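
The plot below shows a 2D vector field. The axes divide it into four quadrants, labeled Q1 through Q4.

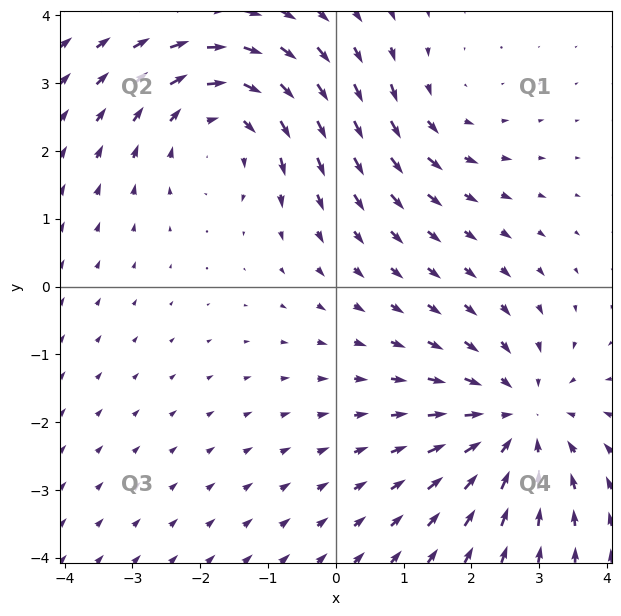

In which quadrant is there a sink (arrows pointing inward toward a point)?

Q4

The sink sits at approximately (2.7, -2.0), which lies in quadrant Q4. The divergence there is about -4, negative as expected for a sink.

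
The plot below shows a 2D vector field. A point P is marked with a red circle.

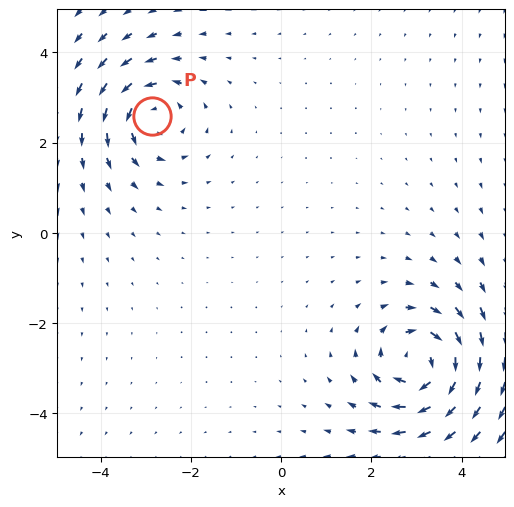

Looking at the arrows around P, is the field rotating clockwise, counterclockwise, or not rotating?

counterclockwise

Near P at (-2.9, 2.6) the arrows circulate counterclockwise. The curl (z-component) there is about +4; positive curl means counterclockwise rotation.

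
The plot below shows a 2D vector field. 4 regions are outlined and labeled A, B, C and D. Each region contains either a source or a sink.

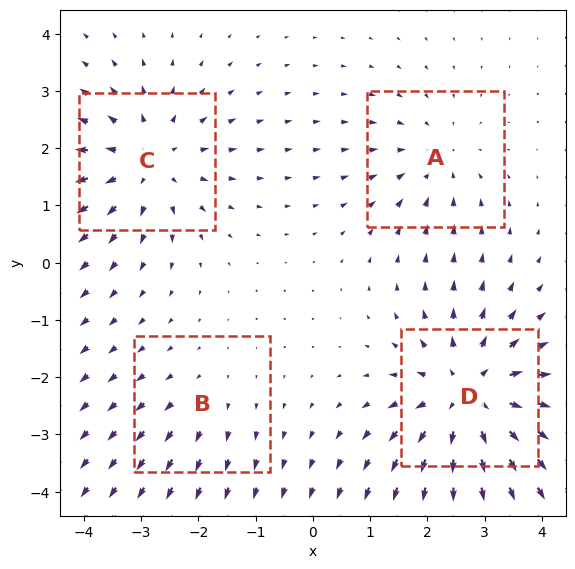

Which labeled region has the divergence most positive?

D

Divergence at each region's feature centre — A: about -3, B: about +2, C: about +5, D: about +6. Region D is most positive.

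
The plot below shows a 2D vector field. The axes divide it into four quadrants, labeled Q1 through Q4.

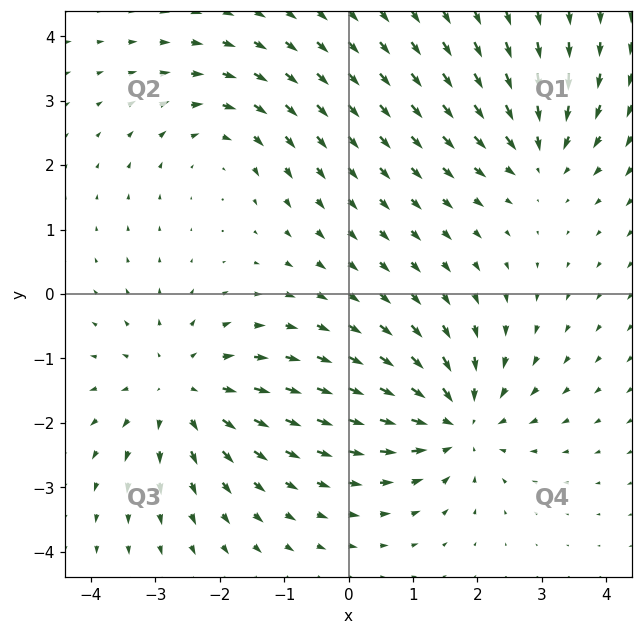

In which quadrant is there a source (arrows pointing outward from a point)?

Q3

The source sits at approximately (-2.6, -1.5), which lies in quadrant Q3. The divergence there is about +4, positive as expected for a source.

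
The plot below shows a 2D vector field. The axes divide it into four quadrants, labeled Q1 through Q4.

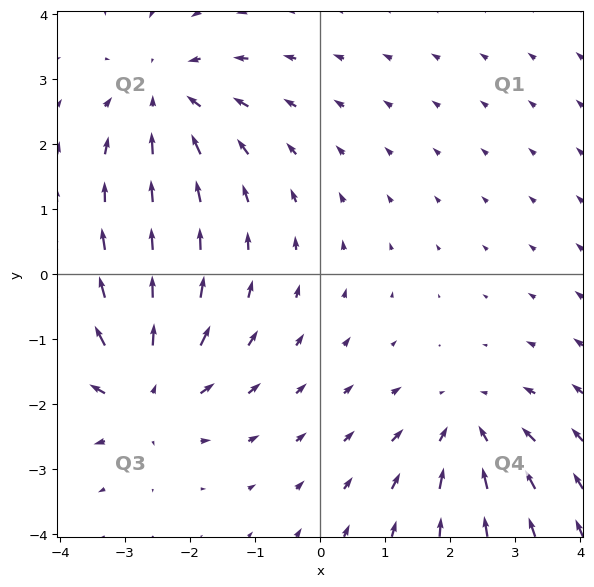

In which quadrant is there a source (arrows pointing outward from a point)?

Q3

The source sits at approximately (-2.7, -1.8), which lies in quadrant Q3. The divergence there is about +5, positive as expected for a source.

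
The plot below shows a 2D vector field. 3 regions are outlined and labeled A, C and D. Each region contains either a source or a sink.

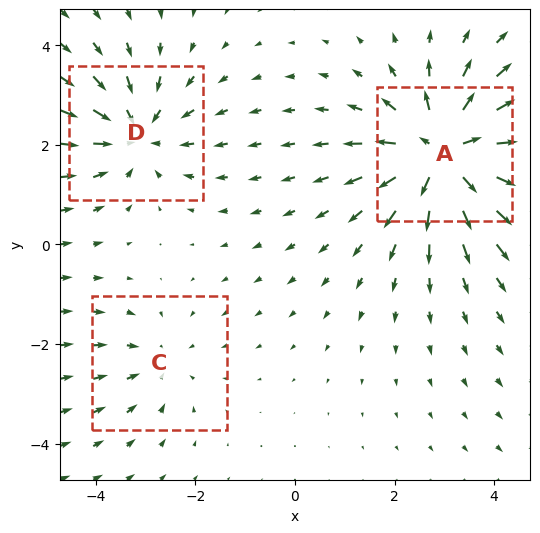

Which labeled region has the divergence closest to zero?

Divergence at each region's feature centre — A: about +5, C: about -2, D: about -3. Region C is closest to zero.

C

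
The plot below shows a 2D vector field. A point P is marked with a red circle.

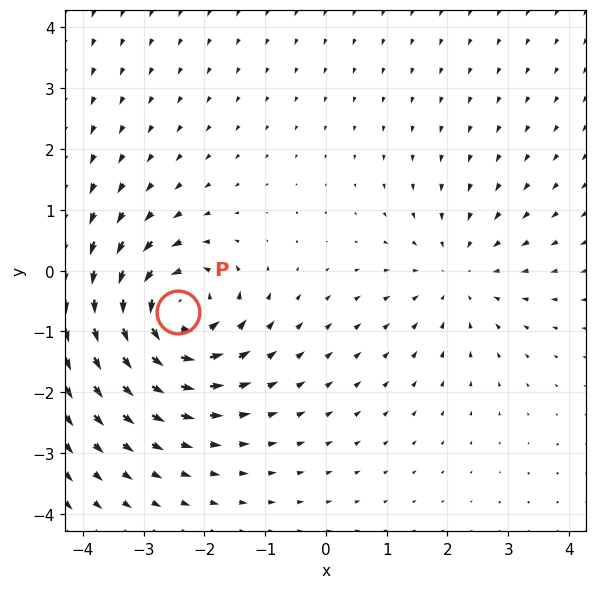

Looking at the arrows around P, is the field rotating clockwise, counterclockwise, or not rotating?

Near P at (-2.4, -0.7) the arrows circulate counterclockwise. The curl (z-component) there is about +5; positive curl means counterclockwise rotation.

counterclockwise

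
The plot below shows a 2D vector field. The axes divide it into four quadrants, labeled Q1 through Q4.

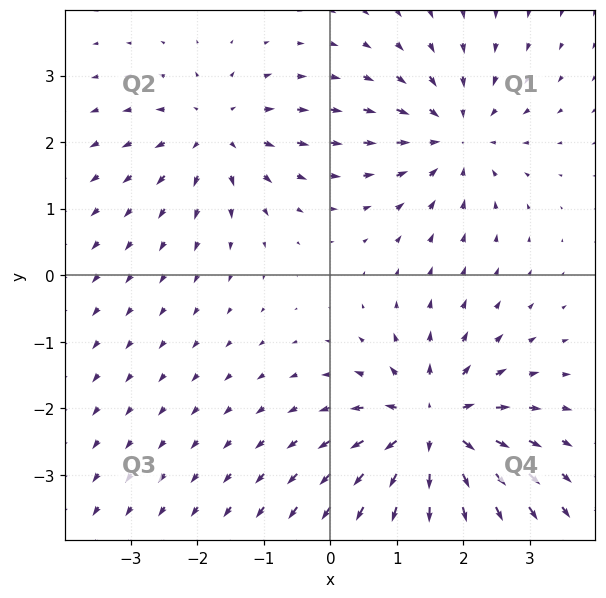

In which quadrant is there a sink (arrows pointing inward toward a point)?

The sink sits at approximately (1.9, 2.1), which lies in quadrant Q1. The divergence there is about -4, negative as expected for a sink.

Q1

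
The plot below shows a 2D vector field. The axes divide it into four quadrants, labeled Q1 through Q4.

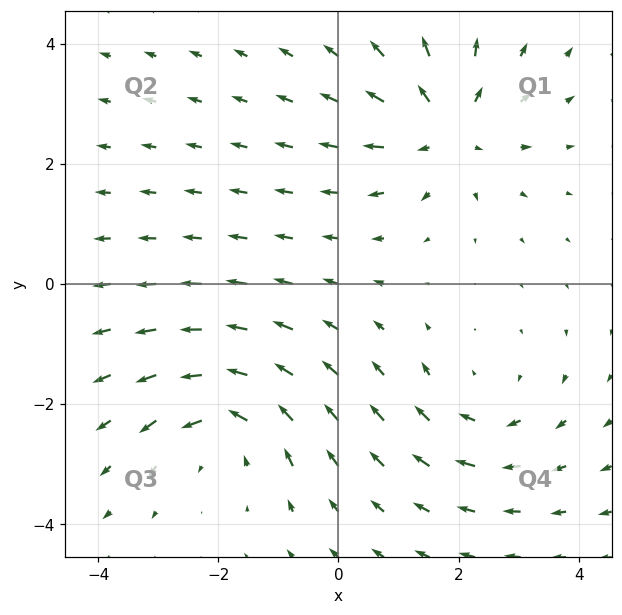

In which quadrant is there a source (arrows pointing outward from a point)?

The source sits at approximately (1.8, 2.6), which lies in quadrant Q1. The divergence there is about +5, positive as expected for a source.

Q1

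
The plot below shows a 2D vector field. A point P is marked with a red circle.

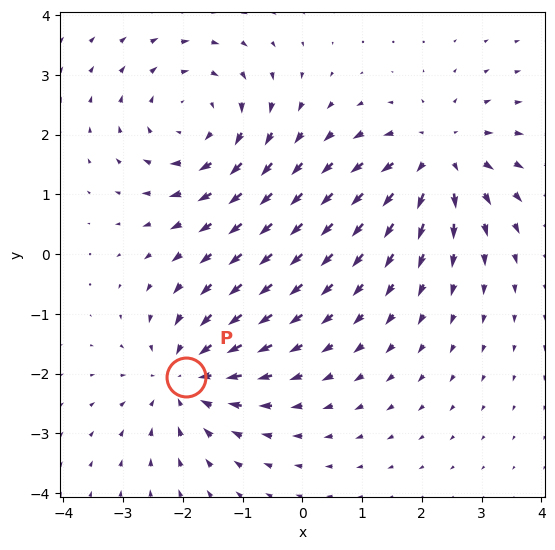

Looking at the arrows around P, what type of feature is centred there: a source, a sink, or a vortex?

At P (-2.0, -2.1) the arrows converge inward. Divergence about -4, curl ≈0 — negative divergence with near-zero curl is a sink.

sink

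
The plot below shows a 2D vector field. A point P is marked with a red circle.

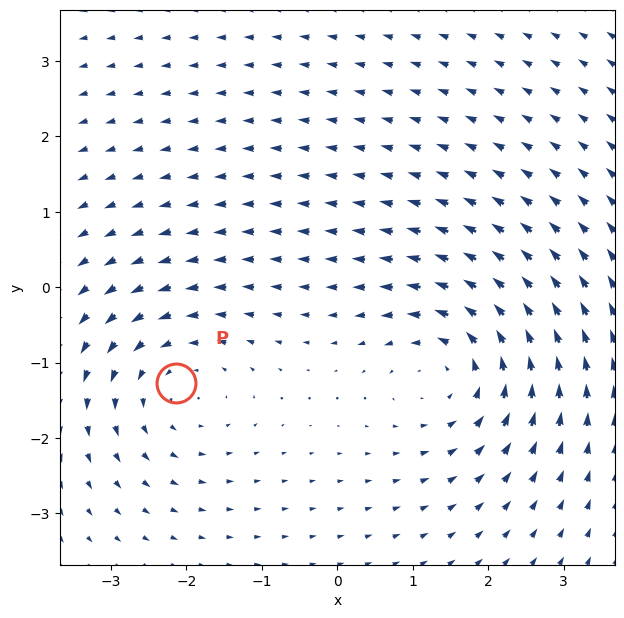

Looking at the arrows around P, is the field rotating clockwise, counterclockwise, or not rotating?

counterclockwise

Near P at (-2.1, -1.3) the arrows circulate counterclockwise. The curl (z-component) there is about +3; positive curl means counterclockwise rotation.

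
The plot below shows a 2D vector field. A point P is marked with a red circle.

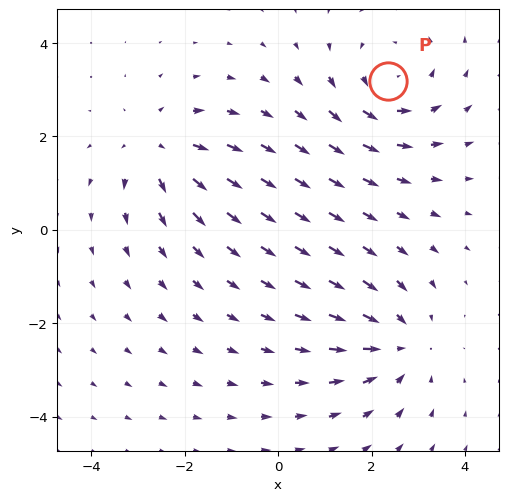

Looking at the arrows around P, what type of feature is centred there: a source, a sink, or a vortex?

vortex

At P (2.3, 3.2) the arrows circulate counterclockwise. Divergence ≈0, curl about +4 — near-zero divergence with nonzero curl is a vortex.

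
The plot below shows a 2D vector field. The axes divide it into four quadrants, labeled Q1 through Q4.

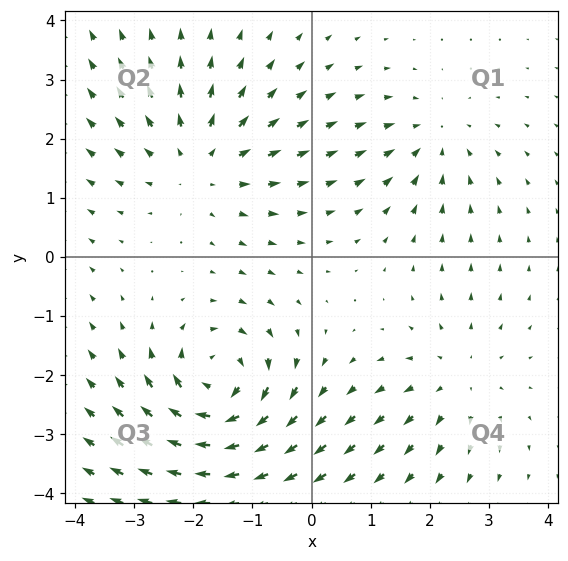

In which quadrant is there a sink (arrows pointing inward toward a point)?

Q1

The sink sits at approximately (2.1, 2.0), which lies in quadrant Q1. The divergence there is about -3, negative as expected for a sink.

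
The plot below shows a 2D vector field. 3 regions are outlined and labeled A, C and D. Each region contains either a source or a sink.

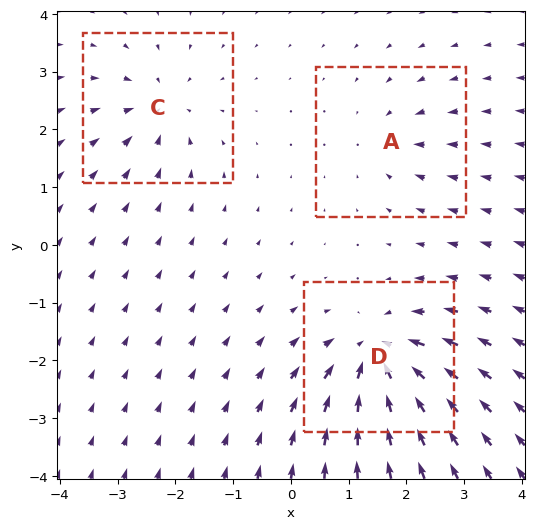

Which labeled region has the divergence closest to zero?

A

Divergence at each region's feature centre — A: about -3, C: about -4, D: about -6. Region A is closest to zero.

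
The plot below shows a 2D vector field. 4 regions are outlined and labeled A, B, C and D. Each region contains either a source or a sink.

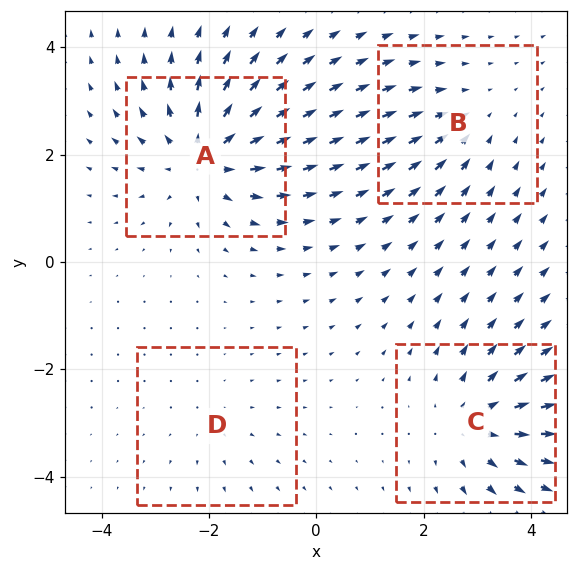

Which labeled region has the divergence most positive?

Divergence at each region's feature centre — A: about +6, B: about -3, C: about +5, D: about +2. Region A is most positive.

A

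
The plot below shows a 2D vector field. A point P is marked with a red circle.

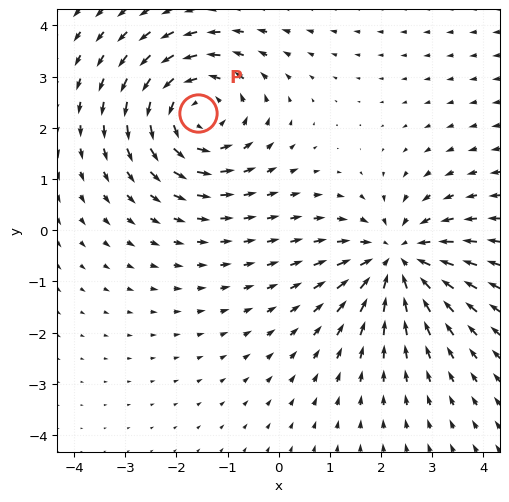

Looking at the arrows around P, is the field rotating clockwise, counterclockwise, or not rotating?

counterclockwise

Near P at (-1.6, 2.3) the arrows circulate counterclockwise. The curl (z-component) there is about +3; positive curl means counterclockwise rotation.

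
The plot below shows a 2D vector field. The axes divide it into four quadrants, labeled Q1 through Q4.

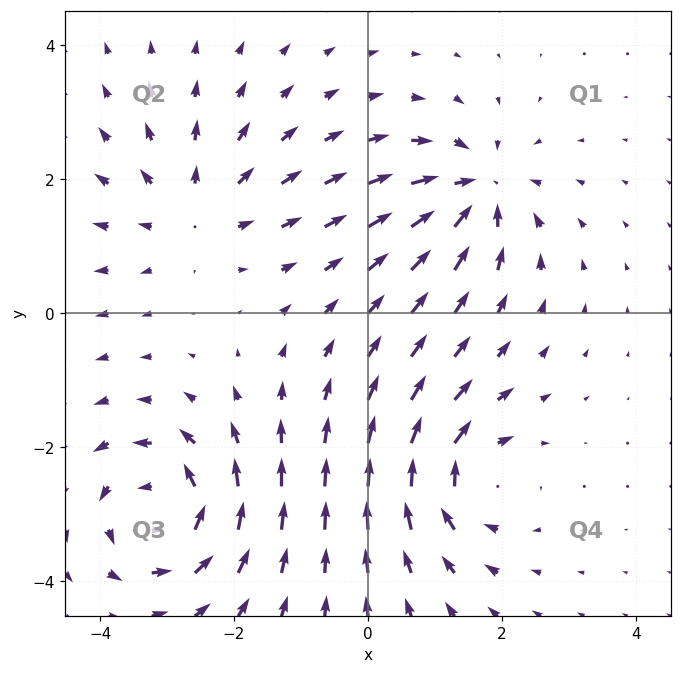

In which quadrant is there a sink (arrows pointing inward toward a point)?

Q1

The sink sits at approximately (1.6, 1.8), which lies in quadrant Q1. The divergence there is about -6, negative as expected for a sink.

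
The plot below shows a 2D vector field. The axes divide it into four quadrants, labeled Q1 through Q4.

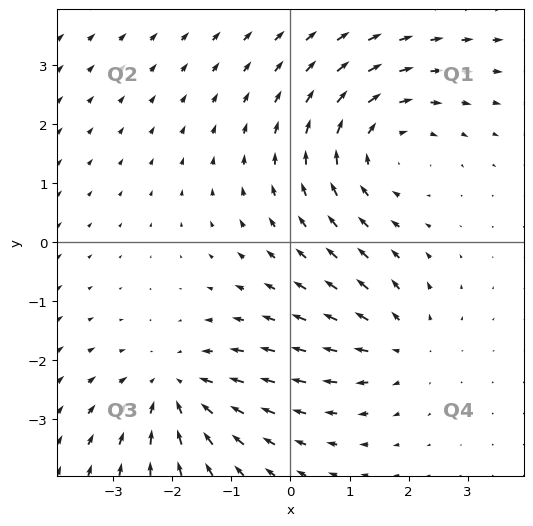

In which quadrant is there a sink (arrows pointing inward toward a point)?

The sink sits at approximately (-1.9, -2.5), which lies in quadrant Q3. The divergence there is about -4, negative as expected for a sink.

Q3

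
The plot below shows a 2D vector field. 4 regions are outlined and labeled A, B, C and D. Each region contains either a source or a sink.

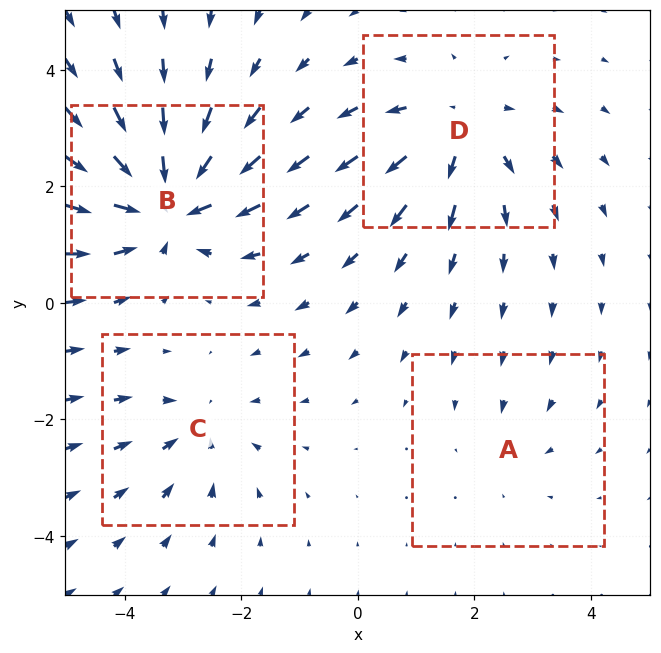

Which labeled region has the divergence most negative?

B

Divergence at each region's feature centre — A: about -2, B: about -7, C: about -3, D: about +5. Region B is most negative.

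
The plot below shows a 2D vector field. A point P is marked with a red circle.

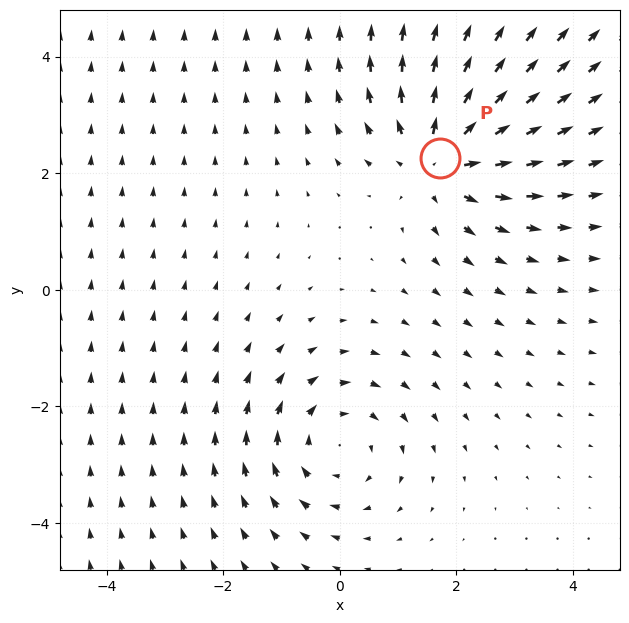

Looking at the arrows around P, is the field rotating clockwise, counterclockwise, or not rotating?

Near P at (1.7, 2.3) the arrows show no circulation. The curl there is ≈0.

not rotating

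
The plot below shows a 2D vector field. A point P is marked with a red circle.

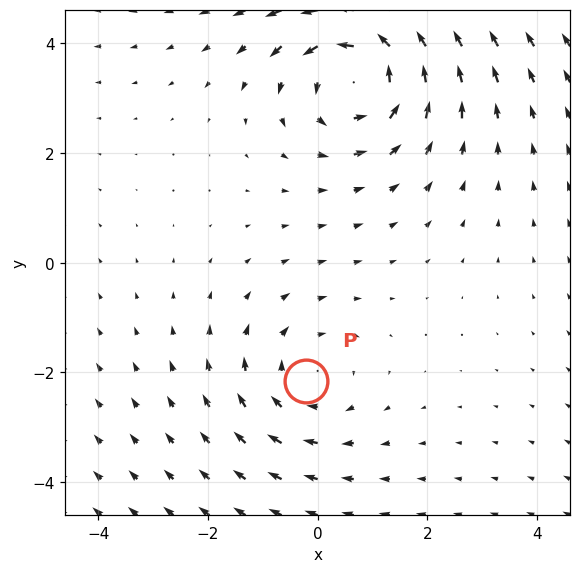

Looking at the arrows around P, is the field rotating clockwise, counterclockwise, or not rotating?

clockwise

Near P at (-0.2, -2.2) the arrows circulate clockwise. The curl (z-component) there is about -2; negative curl means clockwise rotation.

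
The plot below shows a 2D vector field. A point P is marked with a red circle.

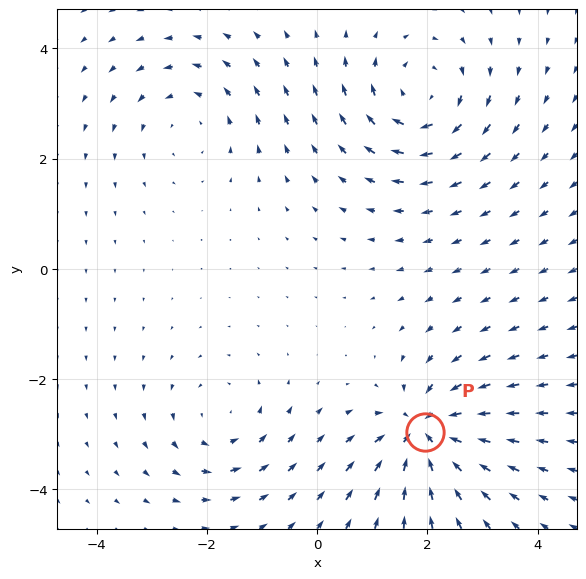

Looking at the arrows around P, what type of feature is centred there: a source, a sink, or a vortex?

sink

At P (2.0, -3.0) the arrows converge inward. Divergence about -7, curl ≈0 — negative divergence with near-zero curl is a sink.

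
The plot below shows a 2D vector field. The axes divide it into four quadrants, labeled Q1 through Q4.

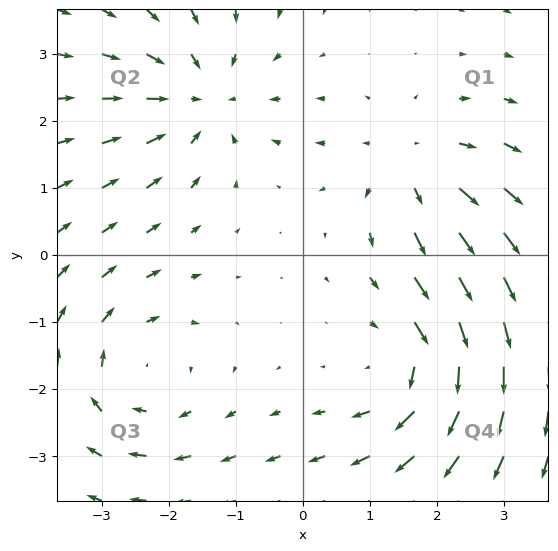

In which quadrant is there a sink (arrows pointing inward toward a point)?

The sink sits at approximately (-1.5, 2.3), which lies in quadrant Q2. The divergence there is about -4, negative as expected for a sink.

Q2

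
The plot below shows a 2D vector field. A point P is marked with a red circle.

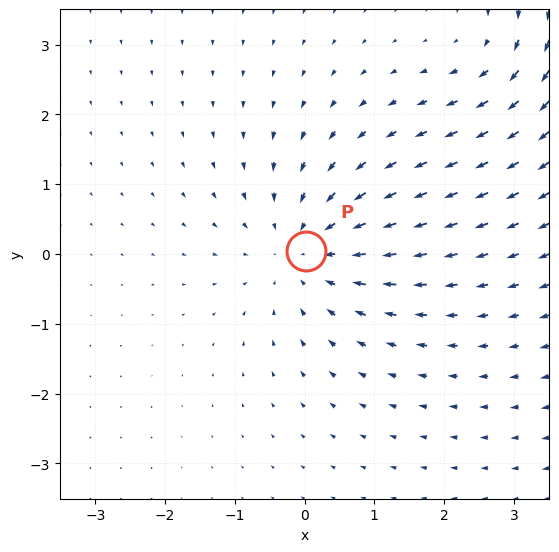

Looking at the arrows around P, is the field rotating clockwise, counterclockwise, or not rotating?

Near P at (0.0, 0.0) the arrows show no circulation. The curl there is ≈0.

not rotating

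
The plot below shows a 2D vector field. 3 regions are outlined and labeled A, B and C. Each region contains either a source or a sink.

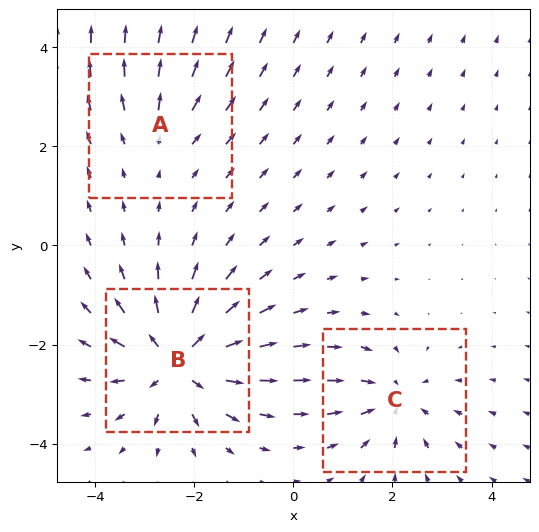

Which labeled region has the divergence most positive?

B

Divergence at each region's feature centre — A: about +2, B: about +6, C: about -4. Region B is most positive.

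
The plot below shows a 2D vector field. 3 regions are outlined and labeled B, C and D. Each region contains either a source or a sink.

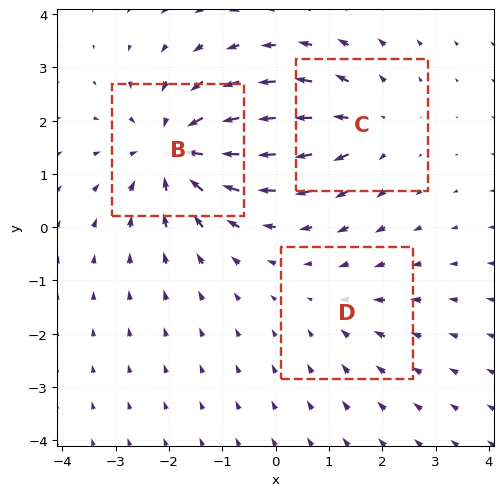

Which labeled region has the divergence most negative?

B

Divergence at each region's feature centre — B: about -4, C: about +3, D: about -2. Region B is most negative.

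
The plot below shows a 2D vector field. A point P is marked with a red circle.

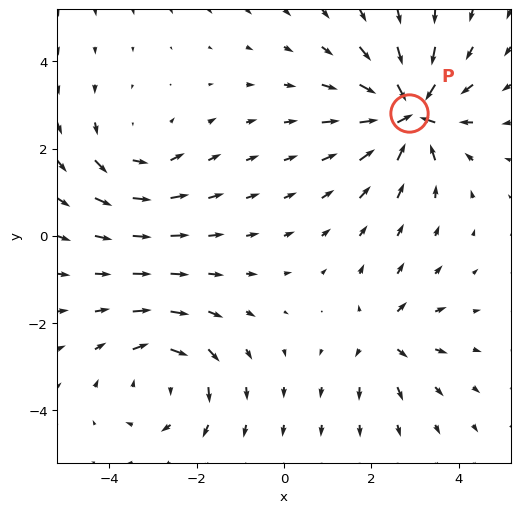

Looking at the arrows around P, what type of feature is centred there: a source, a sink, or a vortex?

At P (2.9, 2.8) the arrows converge inward. Divergence about -7, curl ≈0 — negative divergence with near-zero curl is a sink.

sink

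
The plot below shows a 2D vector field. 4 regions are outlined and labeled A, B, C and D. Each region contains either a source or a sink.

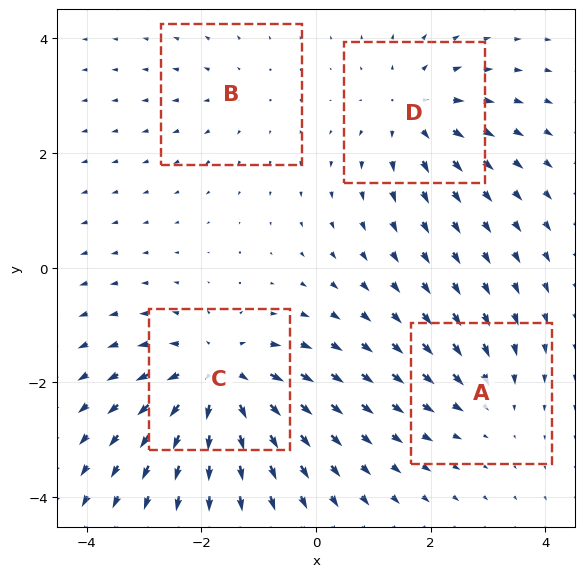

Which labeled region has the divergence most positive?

C

Divergence at each region's feature centre — A: about -3, B: about +2, C: about +7, D: about +5. Region C is most positive.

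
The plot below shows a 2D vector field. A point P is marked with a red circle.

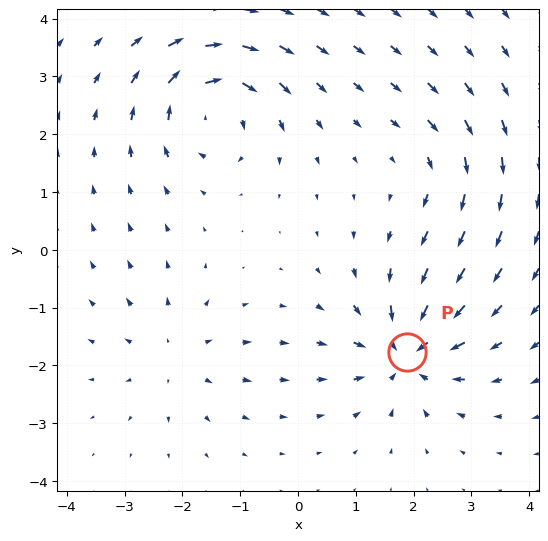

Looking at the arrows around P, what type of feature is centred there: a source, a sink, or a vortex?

At P (1.9, -1.8) the arrows converge inward. Divergence about -7, curl ≈0 — negative divergence with near-zero curl is a sink.

sink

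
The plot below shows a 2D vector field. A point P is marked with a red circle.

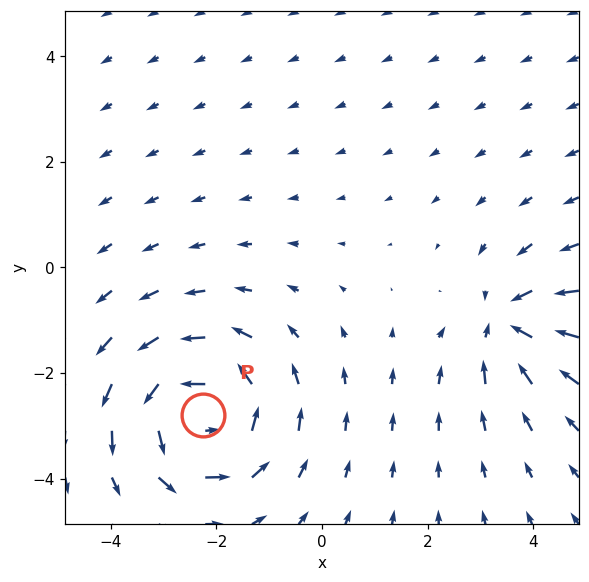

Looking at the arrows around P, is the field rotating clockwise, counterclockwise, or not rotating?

counterclockwise

Near P at (-2.3, -2.8) the arrows circulate counterclockwise. The curl (z-component) there is about +6; positive curl means counterclockwise rotation.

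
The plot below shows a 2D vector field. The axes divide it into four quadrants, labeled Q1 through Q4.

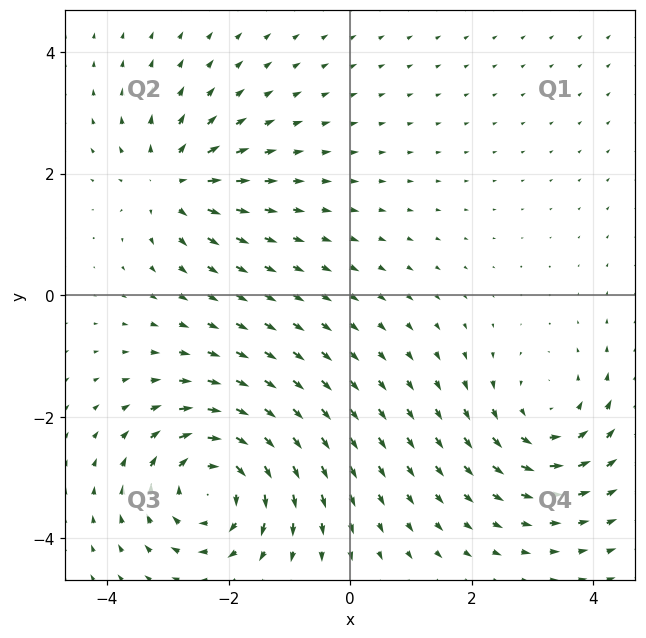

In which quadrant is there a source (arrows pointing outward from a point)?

The source sits at approximately (-2.9, 1.9), which lies in quadrant Q2. The divergence there is about +4, positive as expected for a source.

Q2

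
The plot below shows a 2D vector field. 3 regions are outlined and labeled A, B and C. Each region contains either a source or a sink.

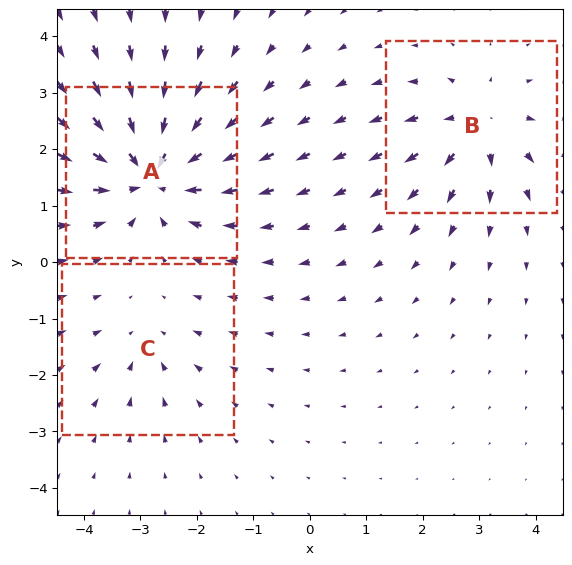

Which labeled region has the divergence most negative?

Divergence at each region's feature centre — A: about -6, B: about +4, C: about -2. Region A is most negative.

A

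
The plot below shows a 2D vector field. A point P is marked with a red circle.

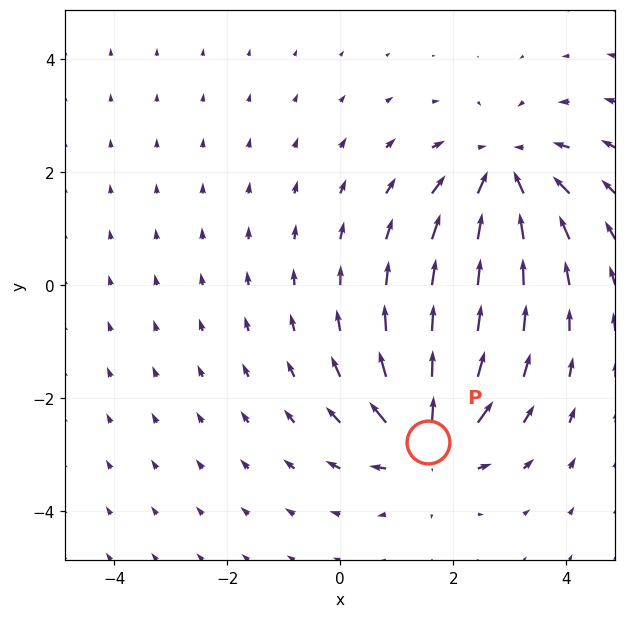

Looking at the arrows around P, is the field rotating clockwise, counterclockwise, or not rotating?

Near P at (1.6, -2.8) the arrows show no circulation. The curl there is ≈0.

not rotating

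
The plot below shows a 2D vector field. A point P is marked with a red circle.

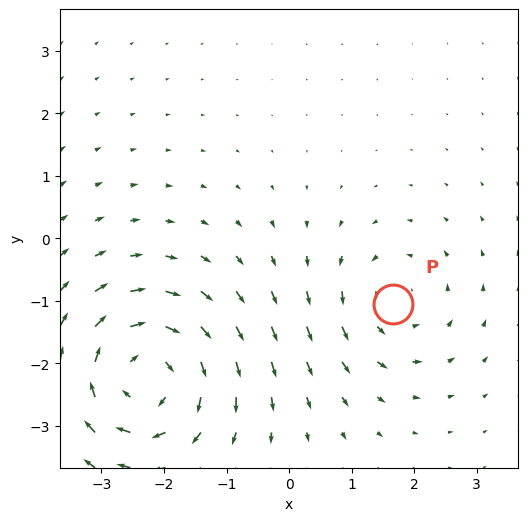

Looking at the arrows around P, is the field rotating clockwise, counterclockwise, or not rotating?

Near P at (1.7, -1.0) the arrows circulate counterclockwise. The curl (z-component) there is about +3; positive curl means counterclockwise rotation.

counterclockwise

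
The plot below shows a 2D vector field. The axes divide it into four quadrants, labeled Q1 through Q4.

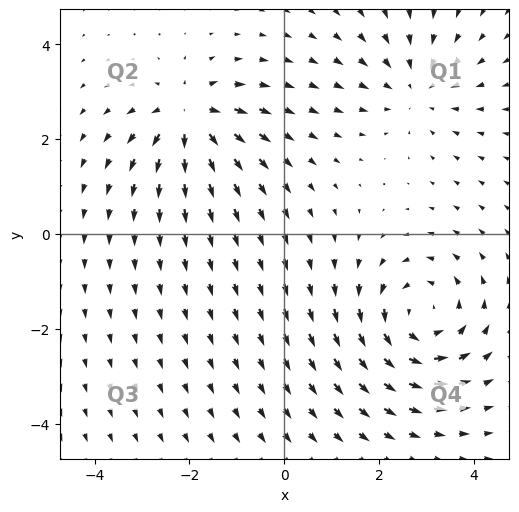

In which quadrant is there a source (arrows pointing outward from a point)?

Q2

The source sits at approximately (-2.0, 2.5), which lies in quadrant Q2. The divergence there is about +4, positive as expected for a source.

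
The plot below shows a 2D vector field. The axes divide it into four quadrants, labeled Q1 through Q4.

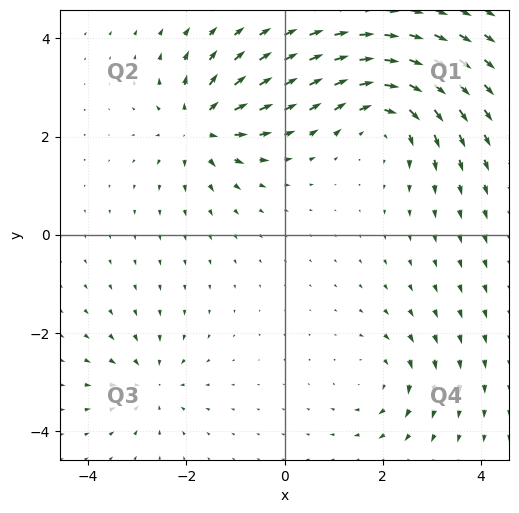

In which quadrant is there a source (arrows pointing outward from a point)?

Q2

The source sits at approximately (-1.7, 2.2), which lies in quadrant Q2. The divergence there is about +6, positive as expected for a source.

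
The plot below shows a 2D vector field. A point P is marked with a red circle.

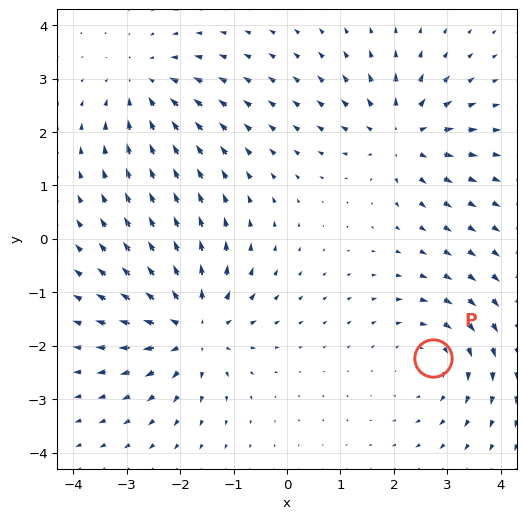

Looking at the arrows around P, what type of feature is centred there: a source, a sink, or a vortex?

vortex

At P (2.7, -2.2) the arrows circulate clockwise. Divergence ≈0, curl about -3 — near-zero divergence with nonzero curl is a vortex.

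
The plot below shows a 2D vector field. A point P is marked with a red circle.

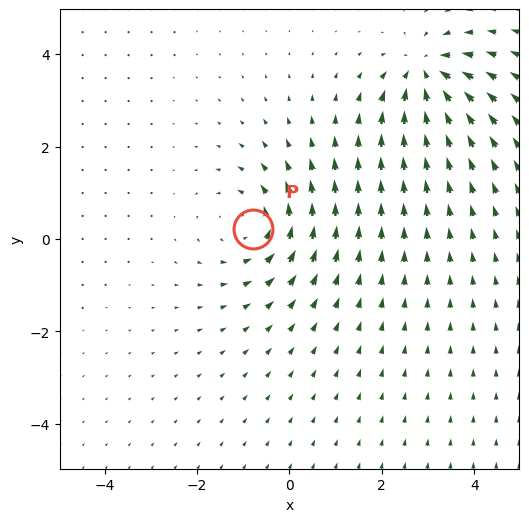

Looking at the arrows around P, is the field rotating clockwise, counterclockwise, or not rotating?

Near P at (-0.8, 0.2) the arrows circulate counterclockwise. The curl (z-component) there is about +3; positive curl means counterclockwise rotation.

counterclockwise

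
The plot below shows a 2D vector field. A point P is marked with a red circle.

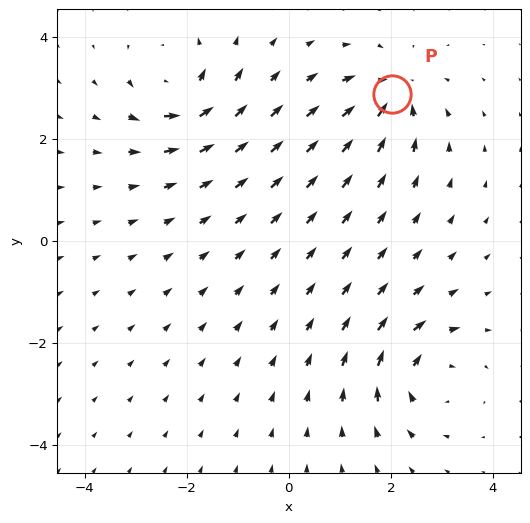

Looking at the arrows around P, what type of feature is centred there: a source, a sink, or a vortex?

At P (2.0, 2.9) the arrows converge inward. Divergence about -5, curl ≈0 — negative divergence with near-zero curl is a sink.

sink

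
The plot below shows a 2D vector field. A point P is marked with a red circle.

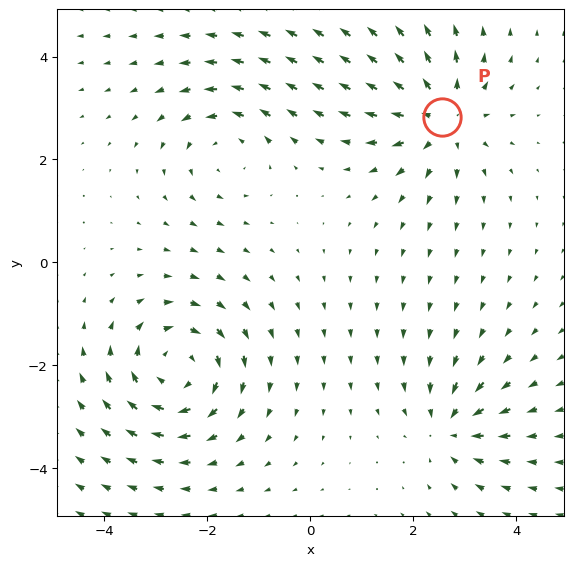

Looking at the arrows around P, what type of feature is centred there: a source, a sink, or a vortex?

source

At P (2.6, 2.8) the arrows spread outward. Divergence about +5, curl ≈0 — positive divergence with near-zero curl is a source.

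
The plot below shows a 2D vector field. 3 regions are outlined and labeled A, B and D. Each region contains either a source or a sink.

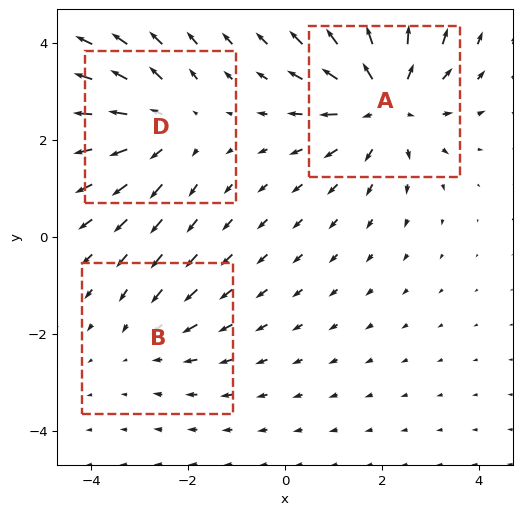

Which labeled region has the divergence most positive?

Divergence at each region's feature centre — A: about +4, B: about -2, D: about +3. Region A is most positive.

A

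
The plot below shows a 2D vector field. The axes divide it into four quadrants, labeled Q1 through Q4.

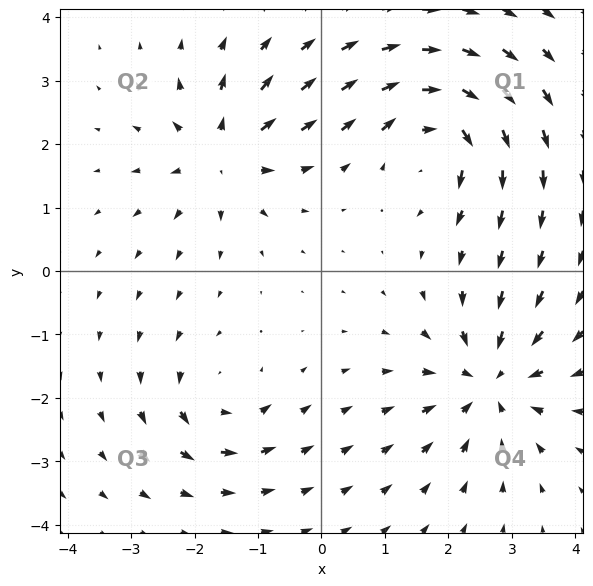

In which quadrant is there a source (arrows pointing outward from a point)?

The source sits at approximately (-1.6, 1.8), which lies in quadrant Q2. The divergence there is about +5, positive as expected for a source.

Q2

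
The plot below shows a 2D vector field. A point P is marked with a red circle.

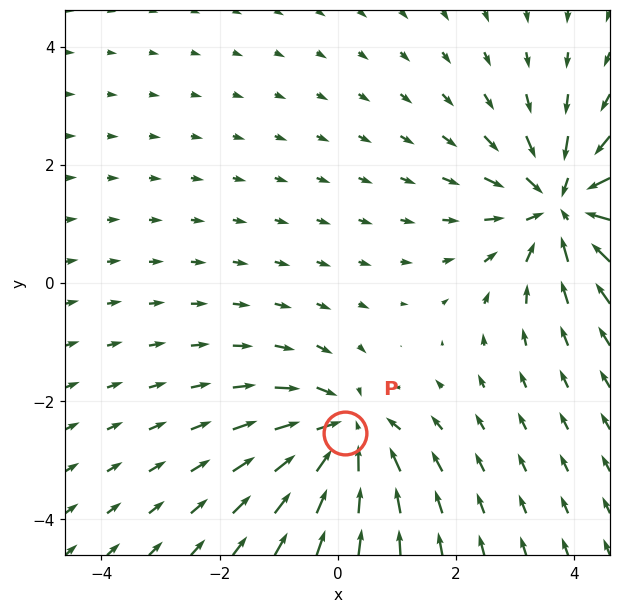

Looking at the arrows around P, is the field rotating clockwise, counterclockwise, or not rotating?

Near P at (0.1, -2.5) the arrows show no circulation. The curl there is ≈0.

not rotating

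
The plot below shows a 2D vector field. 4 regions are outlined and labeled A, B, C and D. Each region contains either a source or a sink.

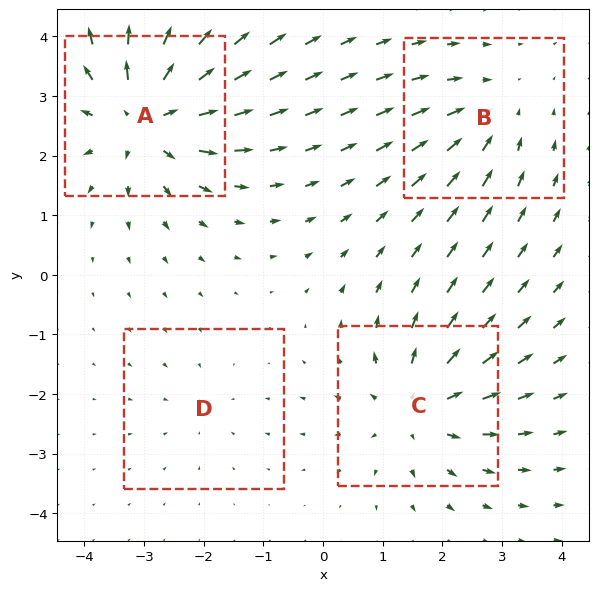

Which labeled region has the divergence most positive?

Divergence at each region's feature centre — A: about +6, B: about -3, C: about +5, D: about -2. Region A is most positive.

A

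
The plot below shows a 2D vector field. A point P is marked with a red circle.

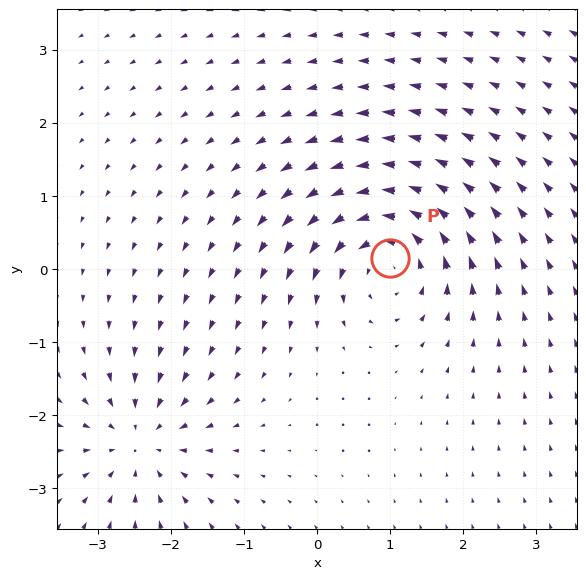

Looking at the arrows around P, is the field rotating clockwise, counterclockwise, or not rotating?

Near P at (1.0, 0.2) the arrows circulate counterclockwise. The curl (z-component) there is about +7; positive curl means counterclockwise rotation.

counterclockwise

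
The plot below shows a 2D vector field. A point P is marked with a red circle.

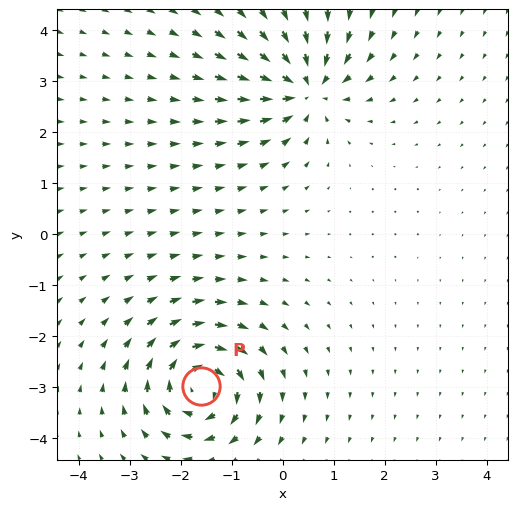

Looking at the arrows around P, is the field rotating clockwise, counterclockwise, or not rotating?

clockwise

Near P at (-1.6, -3.0) the arrows circulate clockwise. The curl (z-component) there is about -7; negative curl means clockwise rotation.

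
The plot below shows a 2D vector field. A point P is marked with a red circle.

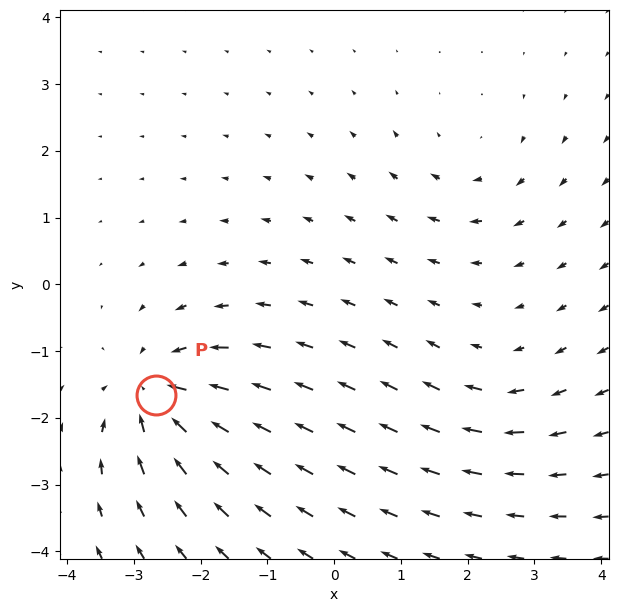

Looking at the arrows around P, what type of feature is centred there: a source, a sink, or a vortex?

At P (-2.7, -1.7) the arrows converge inward. Divergence about -6, curl ≈0 — negative divergence with near-zero curl is a sink.

sink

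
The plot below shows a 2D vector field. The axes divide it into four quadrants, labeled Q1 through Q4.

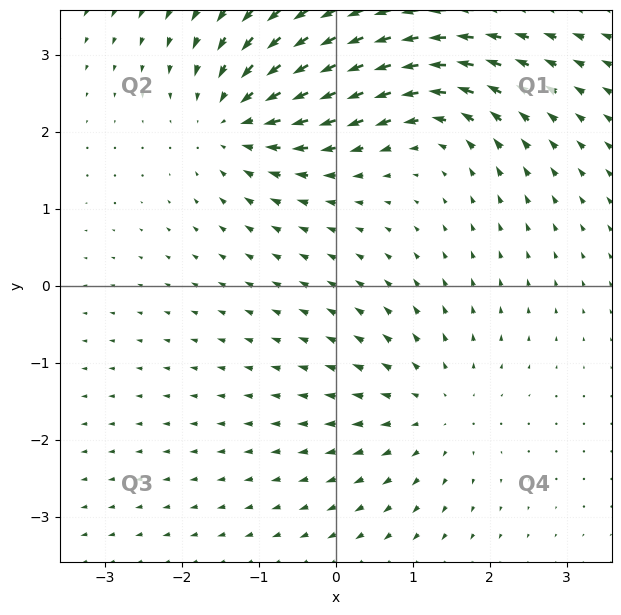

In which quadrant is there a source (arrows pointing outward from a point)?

Q4

The source sits at approximately (1.3, -1.6), which lies in quadrant Q4. The divergence there is about +2, positive as expected for a source.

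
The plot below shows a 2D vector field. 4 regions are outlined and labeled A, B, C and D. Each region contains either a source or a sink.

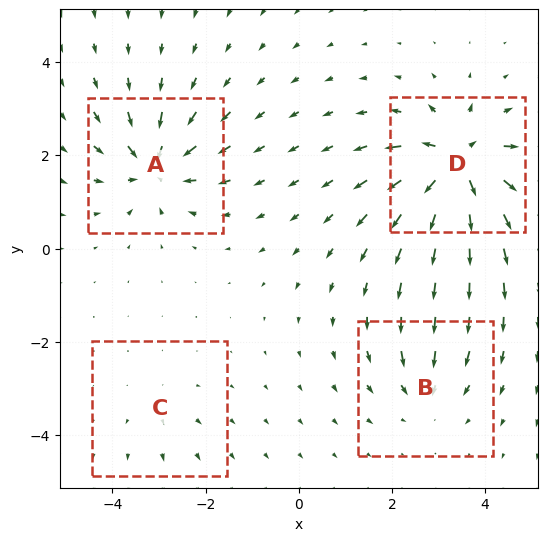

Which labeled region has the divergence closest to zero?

C

Divergence at each region's feature centre — A: about -7, B: about -4, C: about +2, D: about +9. Region C is closest to zero.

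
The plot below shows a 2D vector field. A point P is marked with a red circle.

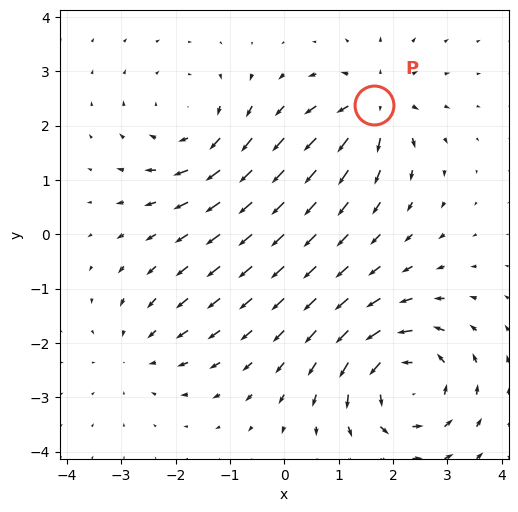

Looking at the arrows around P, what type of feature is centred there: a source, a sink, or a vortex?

At P (1.7, 2.4) the arrows spread outward. Divergence about +5, curl ≈0 — positive divergence with near-zero curl is a source.

source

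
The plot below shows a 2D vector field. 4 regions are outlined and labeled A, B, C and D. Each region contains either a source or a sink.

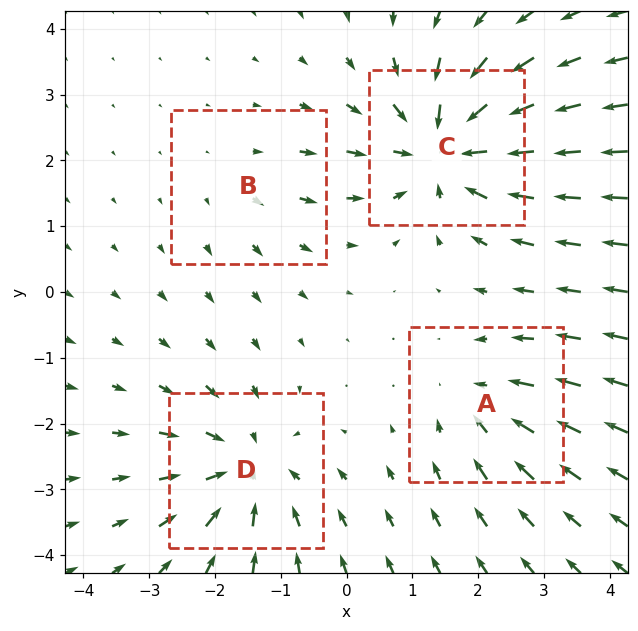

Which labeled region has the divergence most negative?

C

Divergence at each region's feature centre — A: about -4, B: about +2, C: about -7, D: about -5. Region C is most negative.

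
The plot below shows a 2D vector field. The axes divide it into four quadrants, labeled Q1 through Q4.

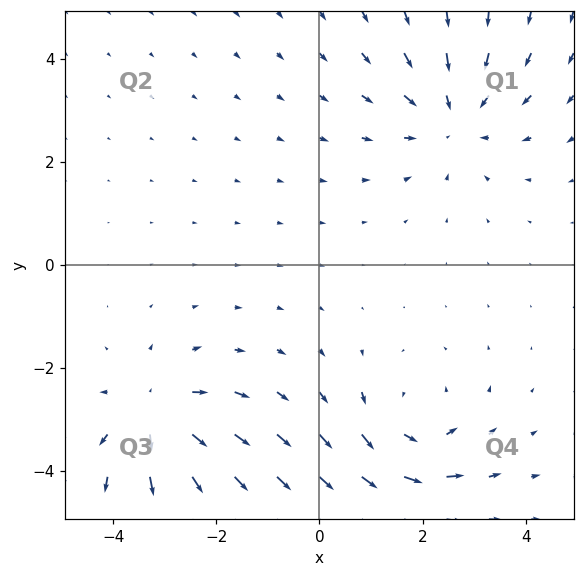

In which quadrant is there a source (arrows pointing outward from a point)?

The source sits at approximately (-3.2, -2.9), which lies in quadrant Q3. The divergence there is about +5, positive as expected for a source.

Q3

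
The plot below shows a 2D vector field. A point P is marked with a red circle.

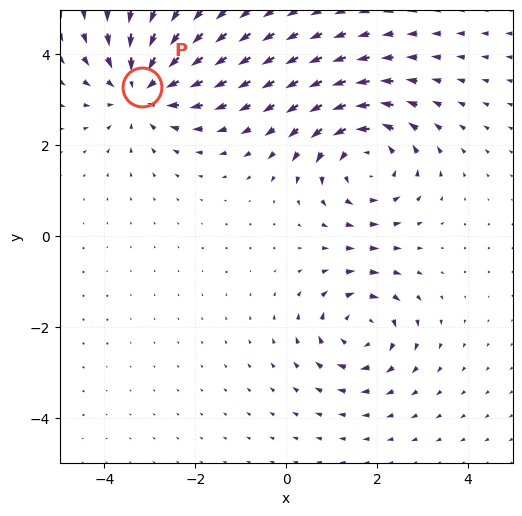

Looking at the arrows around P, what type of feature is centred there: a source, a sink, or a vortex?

sink

At P (-3.2, 3.3) the arrows converge inward. Divergence about -4, curl ≈0 — negative divergence with near-zero curl is a sink.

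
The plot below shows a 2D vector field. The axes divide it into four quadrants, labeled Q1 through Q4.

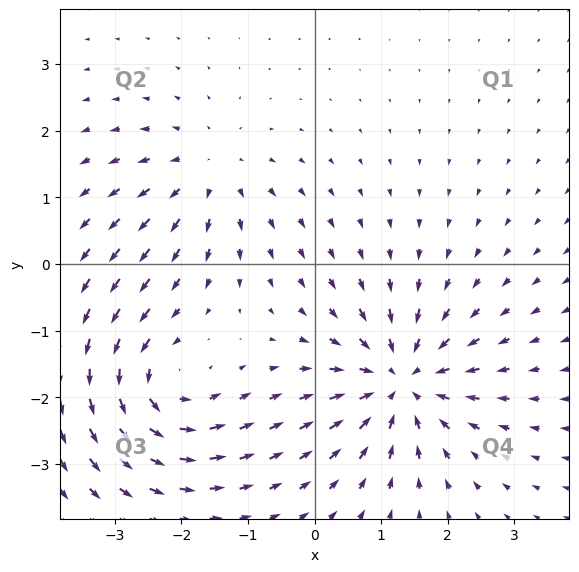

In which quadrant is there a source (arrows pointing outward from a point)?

The source sits at approximately (-1.6, 1.4), which lies in quadrant Q2. The divergence there is about +3, positive as expected for a source.

Q2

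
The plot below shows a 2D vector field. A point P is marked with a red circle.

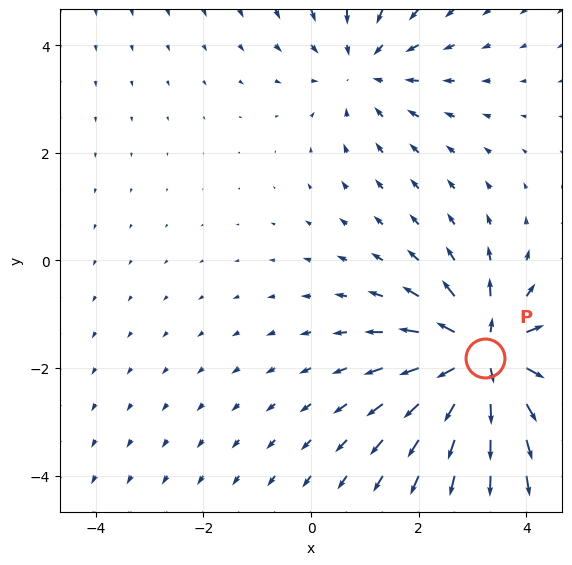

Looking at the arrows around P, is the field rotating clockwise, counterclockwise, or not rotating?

Near P at (3.2, -1.8) the arrows show no circulation. The curl there is ≈0.

not rotating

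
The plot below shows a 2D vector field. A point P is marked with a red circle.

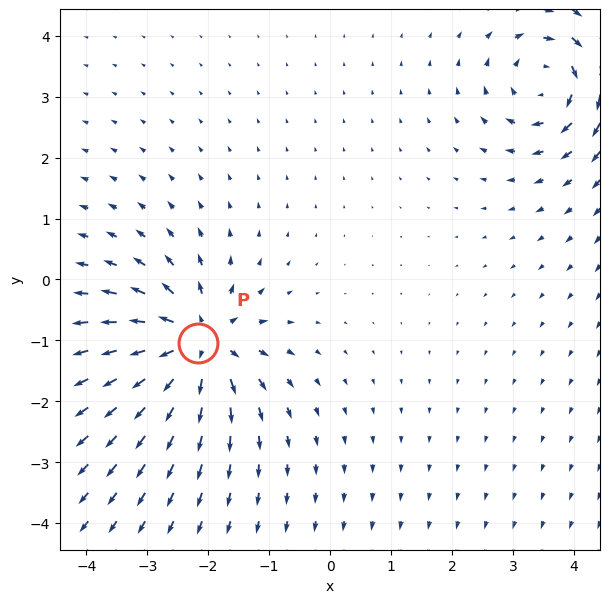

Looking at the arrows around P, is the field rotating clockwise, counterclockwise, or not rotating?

not rotating

Near P at (-2.2, -1.0) the arrows show no circulation. The curl there is ≈0.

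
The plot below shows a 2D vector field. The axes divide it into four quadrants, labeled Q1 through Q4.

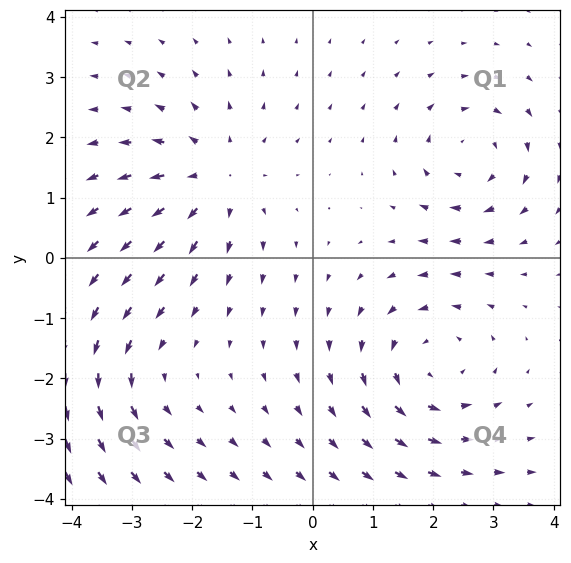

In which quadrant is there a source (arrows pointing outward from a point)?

The source sits at approximately (-1.6, 1.3), which lies in quadrant Q2. The divergence there is about +5, positive as expected for a source.

Q2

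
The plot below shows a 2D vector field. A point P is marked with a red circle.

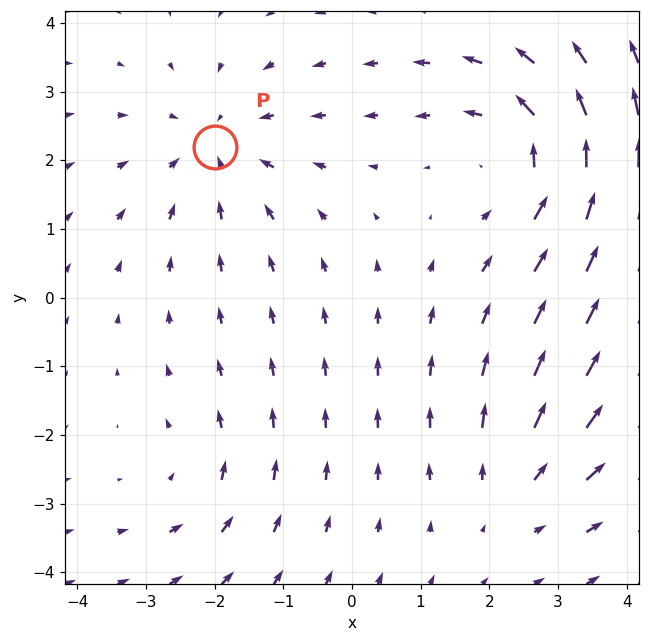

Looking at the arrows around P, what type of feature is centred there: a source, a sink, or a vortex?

At P (-2.0, 2.2) the arrows converge inward. Divergence about -3, curl ≈0 — negative divergence with near-zero curl is a sink.

sink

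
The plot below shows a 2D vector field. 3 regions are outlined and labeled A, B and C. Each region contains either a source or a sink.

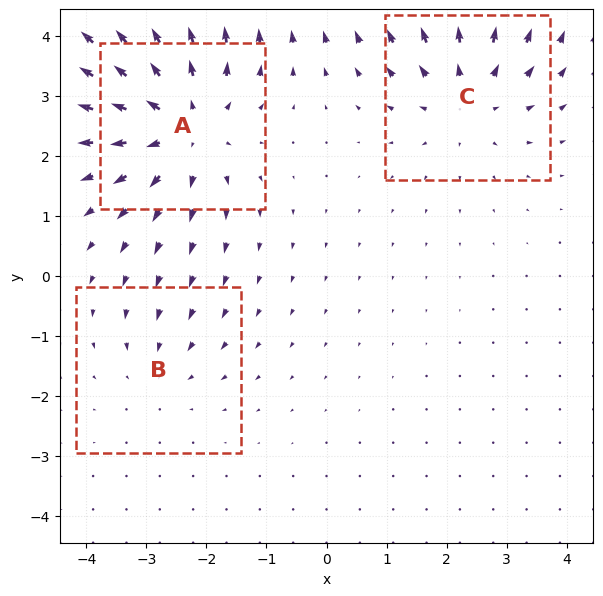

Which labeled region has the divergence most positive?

Divergence at each region's feature centre — A: about +4, B: about -2, C: about +3. Region A is most positive.

A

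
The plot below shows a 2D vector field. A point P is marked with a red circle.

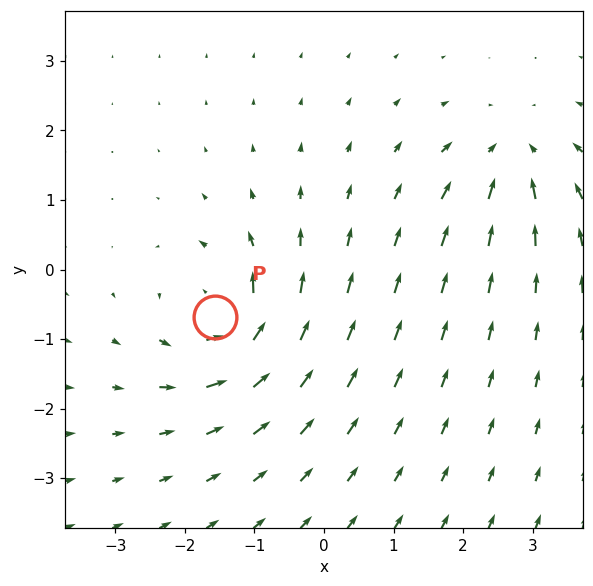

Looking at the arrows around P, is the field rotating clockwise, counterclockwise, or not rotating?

counterclockwise

Near P at (-1.6, -0.7) the arrows circulate counterclockwise. The curl (z-component) there is about +6; positive curl means counterclockwise rotation.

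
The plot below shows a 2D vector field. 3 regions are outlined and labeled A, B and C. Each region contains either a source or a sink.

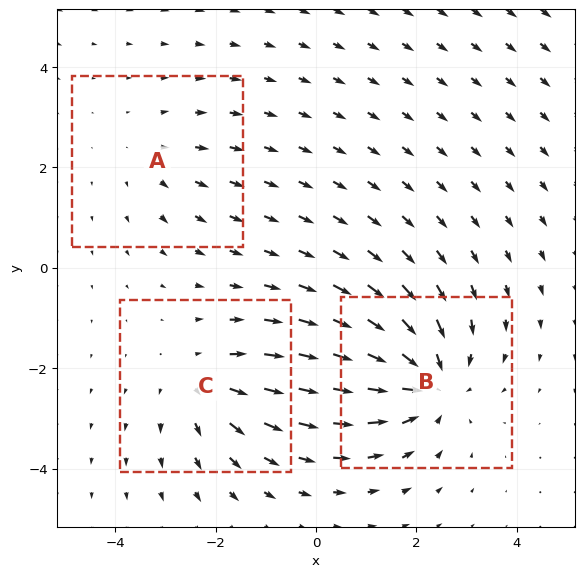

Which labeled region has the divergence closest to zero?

Divergence at each region's feature centre — A: about +2, B: about -4, C: about +3. Region A is closest to zero.

A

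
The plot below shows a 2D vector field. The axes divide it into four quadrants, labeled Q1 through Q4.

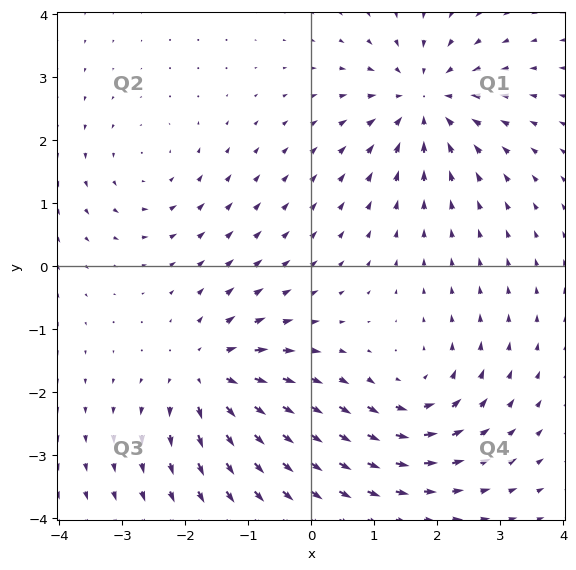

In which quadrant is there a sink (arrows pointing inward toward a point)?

The sink sits at approximately (1.8, 2.6), which lies in quadrant Q1. The divergence there is about -6, negative as expected for a sink.

Q1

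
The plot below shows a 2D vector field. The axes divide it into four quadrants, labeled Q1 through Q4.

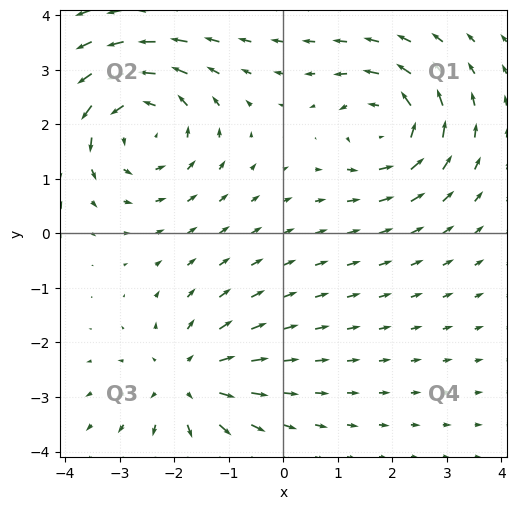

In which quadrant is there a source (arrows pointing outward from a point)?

Q3

The source sits at approximately (-1.8, -2.7), which lies in quadrant Q3. The divergence there is about +3, positive as expected for a source.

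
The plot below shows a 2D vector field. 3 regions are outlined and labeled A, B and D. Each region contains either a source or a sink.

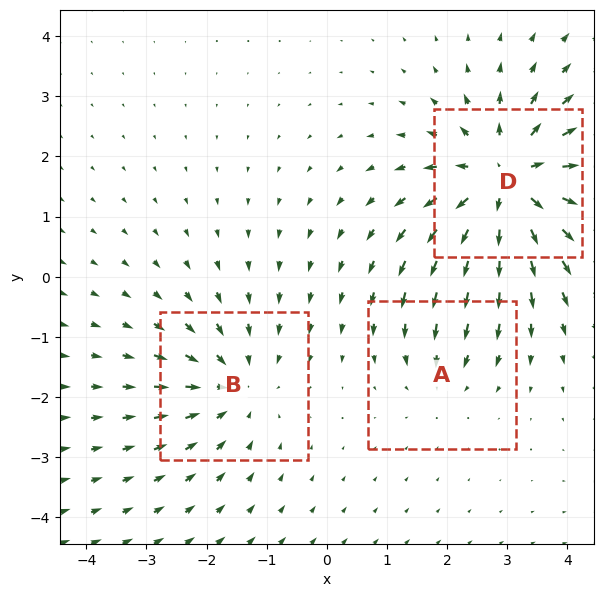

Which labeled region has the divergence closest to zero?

Divergence at each region's feature centre — A: about -2, B: about -3, D: about +5. Region A is closest to zero.

A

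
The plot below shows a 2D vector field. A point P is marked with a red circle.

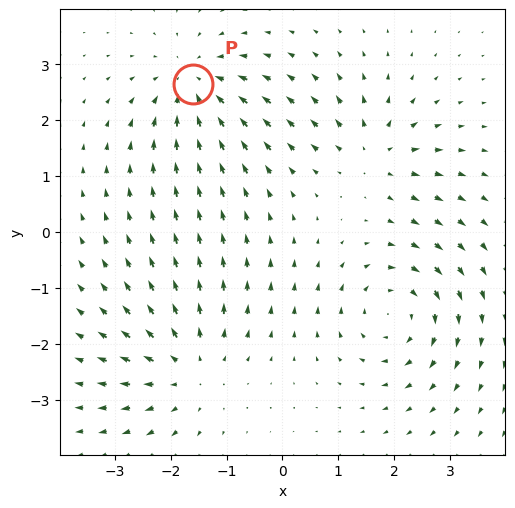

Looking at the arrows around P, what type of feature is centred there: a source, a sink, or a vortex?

sink

At P (-1.6, 2.6) the arrows converge inward. Divergence about -5, curl ≈0 — negative divergence with near-zero curl is a sink.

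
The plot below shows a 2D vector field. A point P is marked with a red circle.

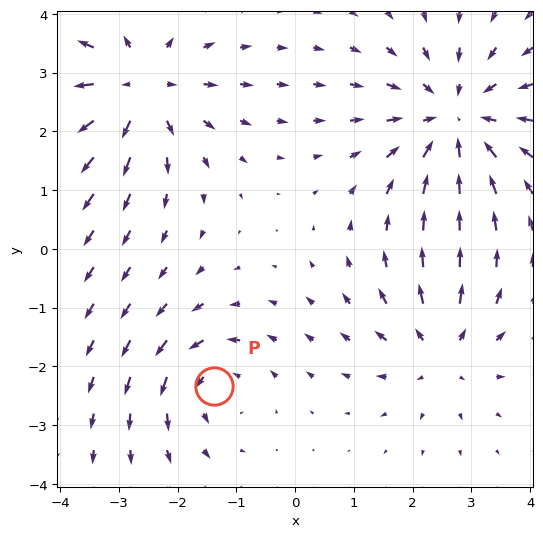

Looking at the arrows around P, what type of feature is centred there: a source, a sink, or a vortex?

At P (-1.4, -2.3) the arrows circulate counterclockwise. Divergence ≈0, curl about +3 — near-zero divergence with nonzero curl is a vortex.

vortex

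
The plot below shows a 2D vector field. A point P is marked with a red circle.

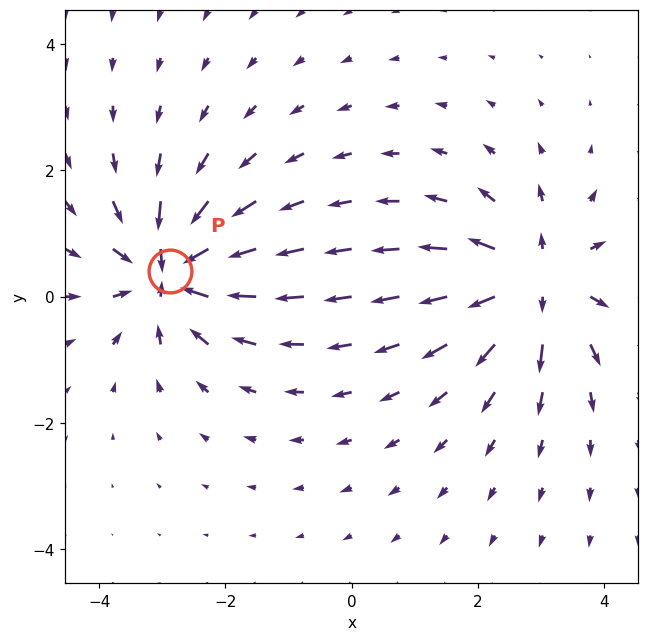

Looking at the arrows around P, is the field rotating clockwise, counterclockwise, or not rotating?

Near P at (-2.9, 0.4) the arrows show no circulation. The curl there is ≈0.

not rotating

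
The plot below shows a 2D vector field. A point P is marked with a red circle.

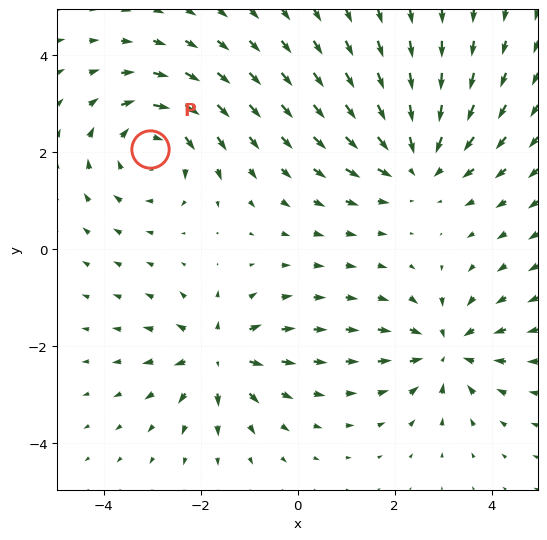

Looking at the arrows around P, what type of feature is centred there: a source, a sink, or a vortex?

vortex

At P (-3.1, 2.1) the arrows circulate clockwise. Divergence ≈0, curl about -4 — near-zero divergence with nonzero curl is a vortex.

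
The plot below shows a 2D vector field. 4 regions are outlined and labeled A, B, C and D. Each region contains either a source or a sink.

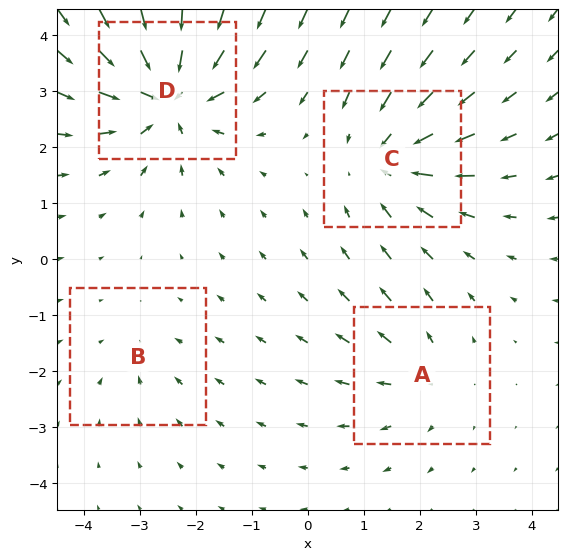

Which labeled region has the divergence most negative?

Divergence at each region's feature centre — A: about +3, B: about -2, C: about -5, D: about -7. Region D is most negative.

D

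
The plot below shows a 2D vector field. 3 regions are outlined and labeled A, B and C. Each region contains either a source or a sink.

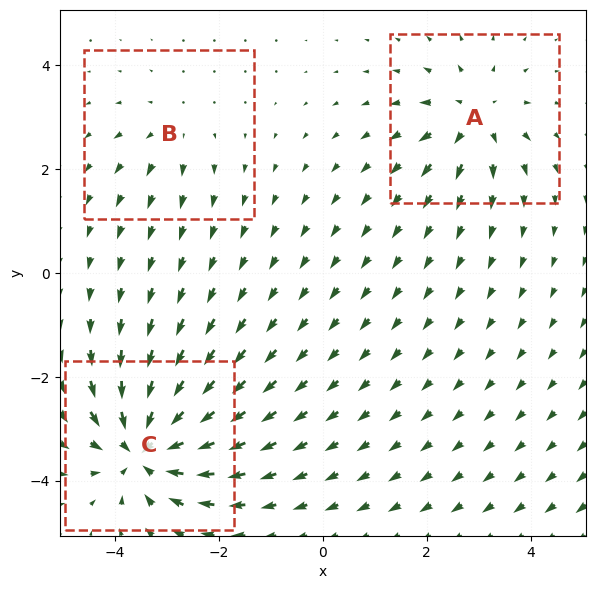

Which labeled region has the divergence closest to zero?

Divergence at each region's feature centre — A: about +4, B: about +2, C: about -6. Region B is closest to zero.

B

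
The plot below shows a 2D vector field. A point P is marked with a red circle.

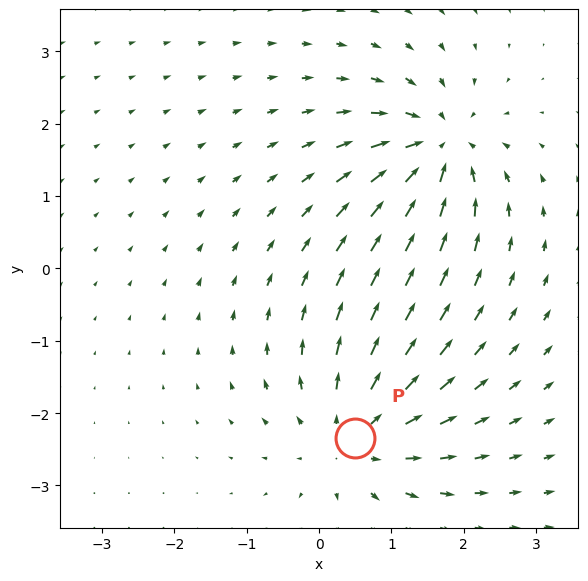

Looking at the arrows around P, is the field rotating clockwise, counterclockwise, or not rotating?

not rotating

Near P at (0.5, -2.3) the arrows show no circulation. The curl there is ≈0.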